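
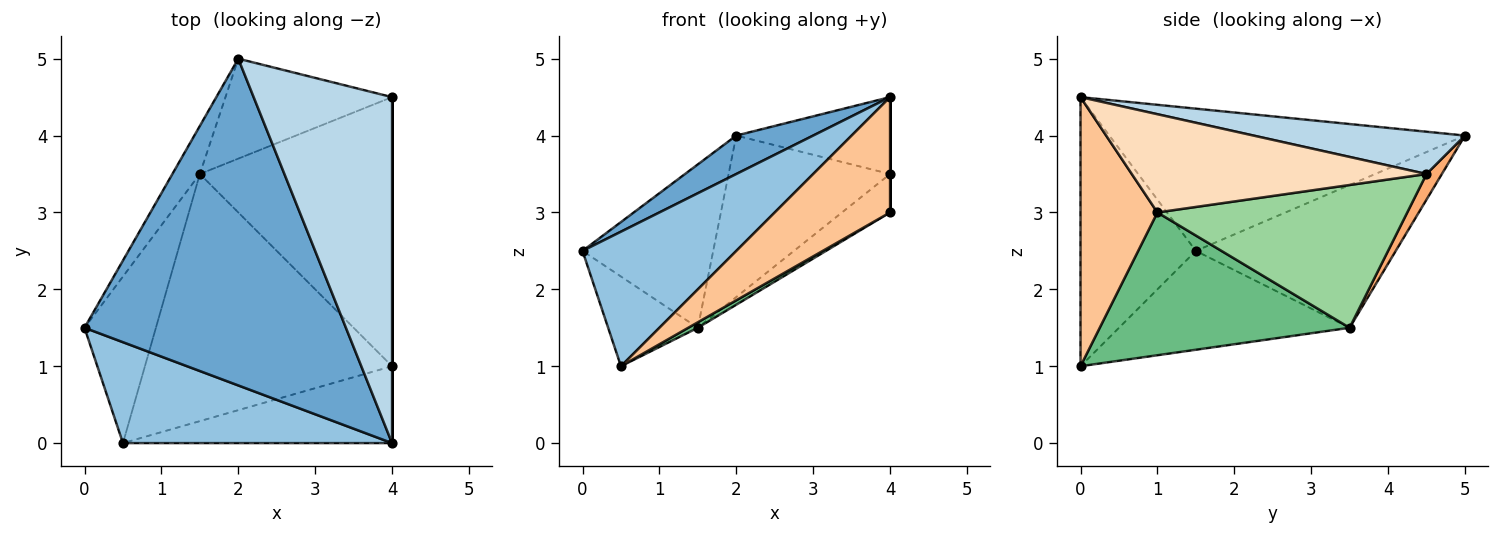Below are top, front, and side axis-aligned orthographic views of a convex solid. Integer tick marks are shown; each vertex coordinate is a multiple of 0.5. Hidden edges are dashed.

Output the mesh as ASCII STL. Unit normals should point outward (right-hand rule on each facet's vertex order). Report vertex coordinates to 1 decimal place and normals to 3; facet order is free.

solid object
 facet normal -0.475 -0.103 0.874
  outer loop
   vertex 2.0 5.0 4.0
   vertex 0.0 1.5 2.5
   vertex 4.0 0.0 4.5
  endloop
 endfacet
 facet normal -0.514 -0.686 0.514
  outer loop
   vertex 0.5 0.0 1.0
   vertex 4.0 0.0 4.5
   vertex 0.0 1.5 2.5
  endloop
 endfacet
 facet normal 0.286 0.208 0.935
  outer loop
   vertex 4.0 4.5 3.5
   vertex 2.0 5.0 4.0
   vertex 4.0 0.0 4.5
  endloop
 endfacet
 facet normal -0.826 0.540 -0.159
  outer loop
   vertex 1.5 3.5 1.5
   vertex 0.0 1.5 2.5
   vertex 2.0 5.0 4.0
  endloop
 endfacet
 facet normal -0.773 0.301 -0.558
  outer loop
   vertex 1.5 3.5 1.5
   vertex 0.5 0.0 1.0
   vertex 0.0 1.5 2.5
  endloop
 endfacet
 facet normal 0.081 0.847 -0.525
  outer loop
   vertex 1.5 3.5 1.5
   vertex 2.0 5.0 4.0
   vertex 4.0 4.5 3.5
  endloop
 endfacet
 facet normal 0.485 -0.728 -0.485
  outer loop
   vertex 4.0 1.0 3.0
   vertex 4.0 0.0 4.5
   vertex 0.5 0.0 1.0
  endloop
 endfacet
 facet normal 1.000 0.000 0.000
  outer loop
   vertex 4.0 1.0 3.0
   vertex 4.0 4.5 3.5
   vertex 4.0 0.0 4.5
  endloop
 endfacet
 facet normal 0.500 -0.019 -0.866
  outer loop
   vertex 4.0 1.0 3.0
   vertex 0.5 0.0 1.0
   vertex 1.5 3.5 1.5
  endloop
 endfacet
 facet normal 0.592 0.114 -0.798
  outer loop
   vertex 4.0 1.0 3.0
   vertex 1.5 3.5 1.5
   vertex 4.0 4.5 3.5
  endloop
 endfacet
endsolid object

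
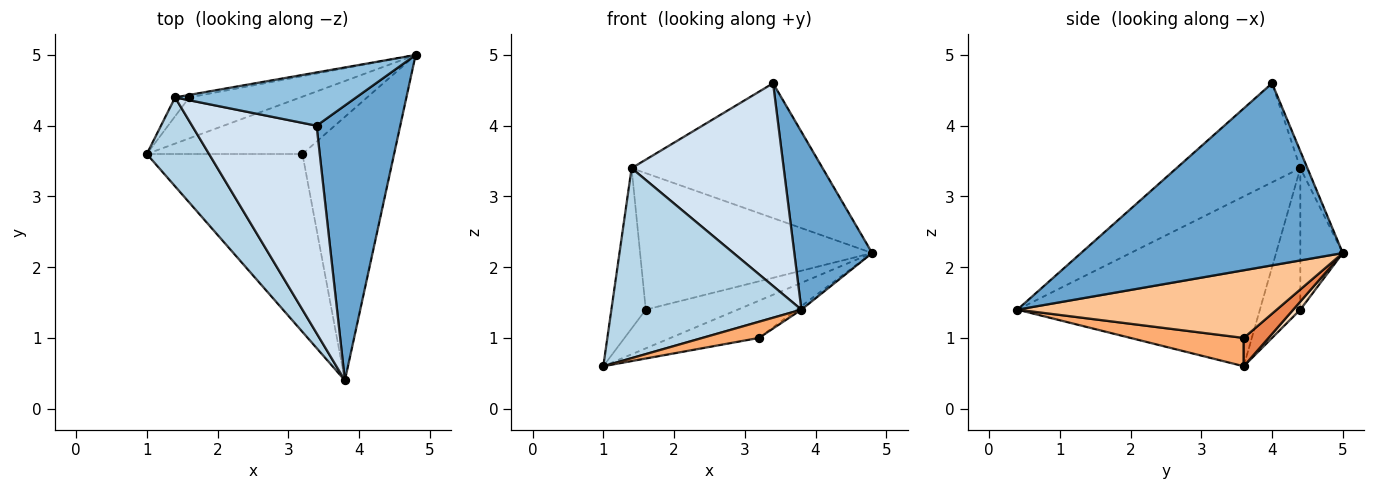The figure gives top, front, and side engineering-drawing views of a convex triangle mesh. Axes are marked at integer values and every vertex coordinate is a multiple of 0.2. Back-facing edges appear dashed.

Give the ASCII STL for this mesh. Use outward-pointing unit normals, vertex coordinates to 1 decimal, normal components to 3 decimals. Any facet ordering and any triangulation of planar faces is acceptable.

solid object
 facet normal 0.877 -0.261 0.403
  outer loop
   vertex 3.4 4.0 4.6
   vertex 3.8 0.4 1.4
   vertex 4.8 5.0 2.2
  endloop
 endfacet
 facet normal -0.034 0.930 0.367
  outer loop
   vertex 1.4 4.4 3.4
   vertex 3.4 4.0 4.6
   vertex 4.8 5.0 2.2
  endloop
 endfacet
 facet normal -0.756 -0.592 0.277
  outer loop
   vertex 1.4 4.4 3.4
   vertex 1.0 3.6 0.6
   vertex 3.8 0.4 1.4
  endloop
 endfacet
 facet normal -0.494 -0.608 0.622
  outer loop
   vertex 1.4 4.4 3.4
   vertex 3.8 0.4 1.4
   vertex 3.4 4.0 4.6
  endloop
 endfacet
 facet normal 0.151 0.538 -0.829
  outer loop
   vertex 3.2 3.6 1.0
   vertex 1.0 3.6 0.6
   vertex 4.8 5.0 2.2
  endloop
 endfacet
 facet normal 0.178 -0.089 -0.980
  outer loop
   vertex 3.2 3.6 1.0
   vertex 3.8 0.4 1.4
   vertex 1.0 3.6 0.6
  endloop
 endfacet
 facet normal 0.594 0.011 -0.804
  outer loop
   vertex 3.2 3.6 1.0
   vertex 4.8 5.0 2.2
   vertex 3.8 0.4 1.4
  endloop
 endfacet
 facet normal 0.053 0.686 -0.726
  outer loop
   vertex 1.6 4.4 1.4
   vertex 4.8 5.0 2.2
   vertex 1.0 3.6 0.6
  endloop
 endfacet
 facet normal -0.760 0.646 -0.076
  outer loop
   vertex 1.6 4.4 1.4
   vertex 1.0 3.6 0.6
   vertex 1.4 4.4 3.4
  endloop
 endfacet
 facet normal -0.180 0.984 -0.018
  outer loop
   vertex 1.6 4.4 1.4
   vertex 1.4 4.4 3.4
   vertex 4.8 5.0 2.2
  endloop
 endfacet
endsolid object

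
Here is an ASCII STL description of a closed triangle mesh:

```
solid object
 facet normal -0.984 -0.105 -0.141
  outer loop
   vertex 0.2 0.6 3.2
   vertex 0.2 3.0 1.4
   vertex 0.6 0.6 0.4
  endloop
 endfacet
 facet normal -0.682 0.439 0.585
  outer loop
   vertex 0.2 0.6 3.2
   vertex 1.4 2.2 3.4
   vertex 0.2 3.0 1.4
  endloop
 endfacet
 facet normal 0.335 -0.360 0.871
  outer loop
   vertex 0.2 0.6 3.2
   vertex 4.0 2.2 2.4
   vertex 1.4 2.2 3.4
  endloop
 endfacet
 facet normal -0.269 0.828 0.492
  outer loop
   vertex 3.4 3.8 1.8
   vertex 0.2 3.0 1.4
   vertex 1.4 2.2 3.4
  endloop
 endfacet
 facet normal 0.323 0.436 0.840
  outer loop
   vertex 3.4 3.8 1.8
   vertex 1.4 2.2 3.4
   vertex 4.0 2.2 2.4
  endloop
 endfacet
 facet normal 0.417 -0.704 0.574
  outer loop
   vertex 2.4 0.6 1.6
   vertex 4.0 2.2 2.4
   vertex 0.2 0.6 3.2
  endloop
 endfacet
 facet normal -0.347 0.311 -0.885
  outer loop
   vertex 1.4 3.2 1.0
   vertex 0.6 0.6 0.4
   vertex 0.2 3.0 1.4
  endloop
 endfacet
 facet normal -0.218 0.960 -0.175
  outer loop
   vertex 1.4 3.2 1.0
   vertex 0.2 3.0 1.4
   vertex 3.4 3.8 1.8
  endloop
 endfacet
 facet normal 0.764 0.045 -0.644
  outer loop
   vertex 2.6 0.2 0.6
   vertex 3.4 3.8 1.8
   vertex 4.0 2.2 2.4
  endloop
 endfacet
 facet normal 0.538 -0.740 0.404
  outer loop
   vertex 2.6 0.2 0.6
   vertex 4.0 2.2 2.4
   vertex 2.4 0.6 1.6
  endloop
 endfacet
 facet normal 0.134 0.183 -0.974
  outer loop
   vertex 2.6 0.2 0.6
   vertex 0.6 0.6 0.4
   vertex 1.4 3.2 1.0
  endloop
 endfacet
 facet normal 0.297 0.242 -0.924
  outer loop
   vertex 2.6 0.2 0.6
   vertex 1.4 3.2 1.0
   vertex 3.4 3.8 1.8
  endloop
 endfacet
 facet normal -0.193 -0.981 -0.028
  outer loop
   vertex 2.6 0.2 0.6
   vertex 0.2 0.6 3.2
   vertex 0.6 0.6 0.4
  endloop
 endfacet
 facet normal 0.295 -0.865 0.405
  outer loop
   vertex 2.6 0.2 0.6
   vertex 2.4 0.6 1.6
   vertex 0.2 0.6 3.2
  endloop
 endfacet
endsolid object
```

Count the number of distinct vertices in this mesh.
9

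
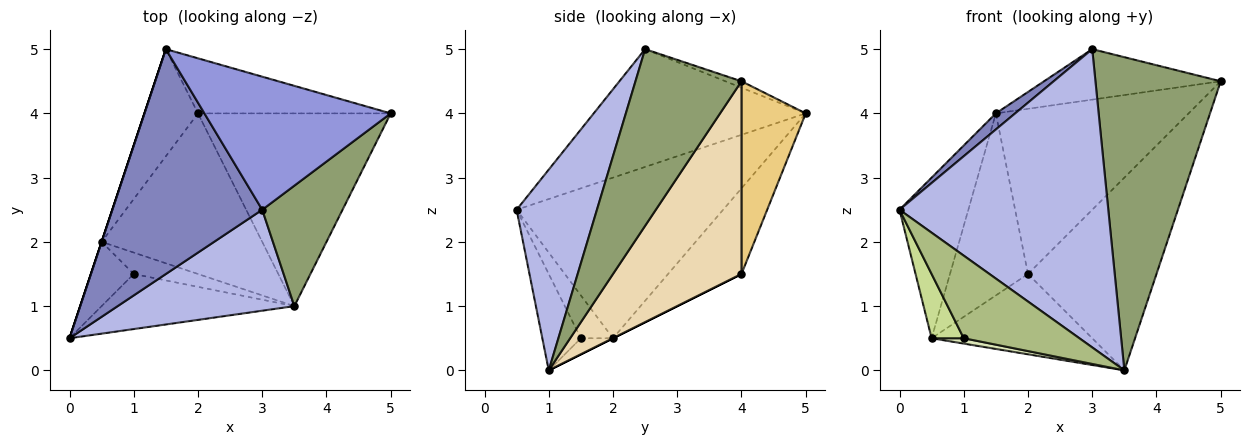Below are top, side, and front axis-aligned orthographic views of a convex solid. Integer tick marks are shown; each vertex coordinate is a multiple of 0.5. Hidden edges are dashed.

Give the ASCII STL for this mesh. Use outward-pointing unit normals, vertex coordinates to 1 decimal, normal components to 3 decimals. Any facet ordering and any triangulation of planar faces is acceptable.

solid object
 facet normal -0.949 0.316 0.000
  outer loop
   vertex 0.5 2.0 0.5
   vertex 0.0 0.5 2.5
   vertex 1.5 5.0 4.0
  endloop
 endfacet
 facet normal -0.617 -0.056 0.785
  outer loop
   vertex 3.0 2.5 5.0
   vertex 1.5 5.0 4.0
   vertex 0.0 0.5 2.5
  endloop
 endfacet
 facet normal -0.032 0.354 0.935
  outer loop
   vertex 3.0 2.5 5.0
   vertex 5.0 4.0 4.5
   vertex 1.5 5.0 4.0
  endloop
 endfacet
 facet normal 0.342 -0.890 0.301
  outer loop
   vertex 3.0 2.5 5.0
   vertex 0.0 0.5 2.5
   vertex 3.5 1.0 0.0
  endloop
 endfacet
 facet normal 0.620 -0.732 0.282
  outer loop
   vertex 3.0 2.5 5.0
   vertex 3.5 1.0 0.0
   vertex 5.0 4.0 4.5
  endloop
 endfacet
 facet normal -0.267 -0.802 -0.535
  outer loop
   vertex 1.0 1.5 0.5
   vertex 3.5 1.0 0.0
   vertex 0.0 0.5 2.5
  endloop
 endfacet
 facet normal -0.577 -0.577 -0.577
  outer loop
   vertex 1.0 1.5 0.5
   vertex 0.0 0.5 2.5
   vertex 0.5 2.0 0.5
  endloop
 endfacet
 facet normal -0.236 -0.236 -0.943
  outer loop
   vertex 1.0 1.5 0.5
   vertex 0.5 2.0 0.5
   vertex 3.5 1.0 0.0
  endloop
 endfacet
 facet normal -0.630 0.669 -0.394
  outer loop
   vertex 2.0 4.0 1.5
   vertex 0.5 2.0 0.5
   vertex 1.5 5.0 4.0
  endloop
 endfacet
 facet normal 0.000 0.447 -0.894
  outer loop
   vertex 2.0 4.0 1.5
   vertex 3.5 1.0 0.0
   vertex 0.5 2.0 0.5
  endloop
 endfacet
 facet normal 0.302 0.905 -0.302
  outer loop
   vertex 2.0 4.0 1.5
   vertex 1.5 5.0 4.0
   vertex 5.0 4.0 4.5
  endloop
 endfacet
 facet normal 0.577 0.577 -0.577
  outer loop
   vertex 2.0 4.0 1.5
   vertex 5.0 4.0 4.5
   vertex 3.5 1.0 0.0
  endloop
 endfacet
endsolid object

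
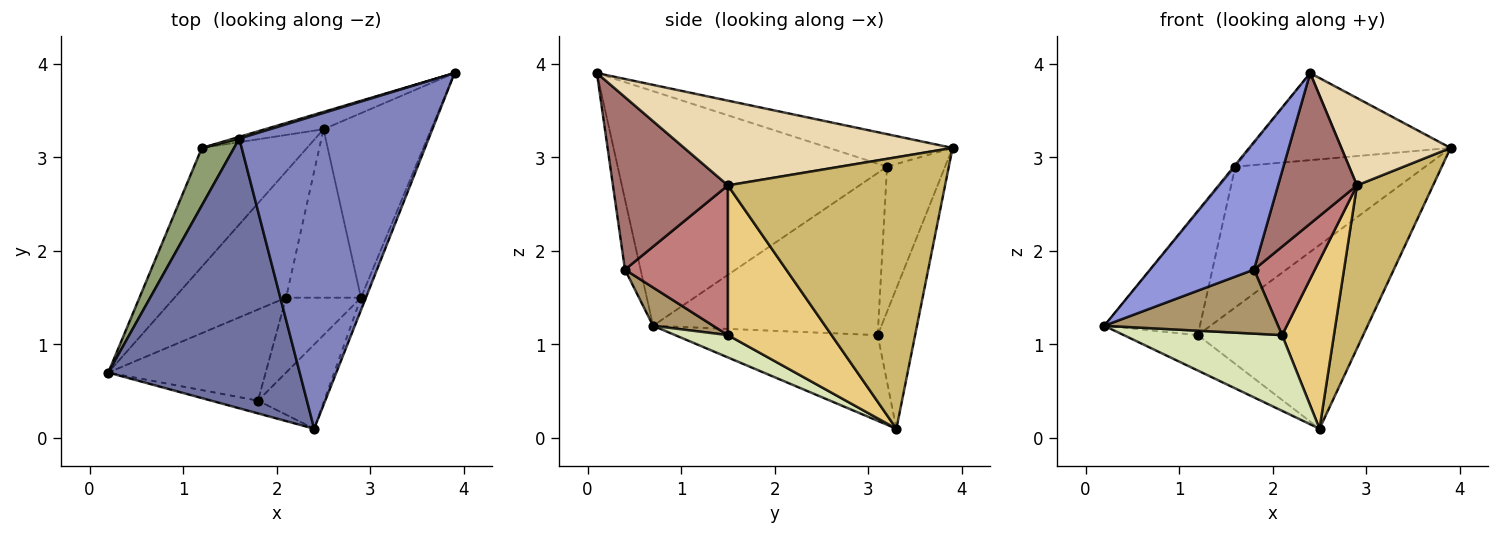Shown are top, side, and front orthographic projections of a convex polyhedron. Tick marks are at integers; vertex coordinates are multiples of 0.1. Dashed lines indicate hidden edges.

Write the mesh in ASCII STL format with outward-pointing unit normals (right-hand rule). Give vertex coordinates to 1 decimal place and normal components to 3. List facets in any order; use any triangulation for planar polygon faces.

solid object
 facet normal -0.775 0.004 0.632
  outer loop
   vertex 1.6 3.2 2.9
   vertex 0.2 0.7 1.2
   vertex 2.4 0.1 3.9
  endloop
 endfacet
 facet normal -0.163 0.265 0.950
  outer loop
   vertex 1.6 3.2 2.9
   vertex 2.4 0.1 3.9
   vertex 3.9 3.9 3.1
  endloop
 endfacet
 facet normal -0.148 -0.984 -0.098
  outer loop
   vertex 1.8 0.4 1.8
   vertex 2.4 0.1 3.9
   vertex 0.2 0.7 1.2
  endloop
 endfacet
 facet normal -0.616 0.225 -0.755
  outer loop
   vertex 1.2 3.1 1.1
   vertex 2.5 3.3 0.1
   vertex 0.2 0.7 1.2
  endloop
 endfacet
 facet normal -0.905 0.385 0.180
  outer loop
   vertex 1.2 3.1 1.1
   vertex 0.2 0.7 1.2
   vertex 1.6 3.2 2.9
  endloop
 endfacet
 facet normal -0.220 0.971 -0.092
  outer loop
   vertex 1.2 3.1 1.1
   vertex 3.9 3.9 3.1
   vertex 2.5 3.3 0.1
  endloop
 endfacet
 facet normal -0.292 0.956 0.012
  outer loop
   vertex 1.2 3.1 1.1
   vertex 1.6 3.2 2.9
   vertex 3.9 3.9 3.1
  endloop
 endfacet
 facet normal 0.169 -0.507 -0.845
  outer loop
   vertex 2.1 1.5 1.1
   vertex 0.2 0.7 1.2
   vertex 2.5 3.3 0.1
  endloop
 endfacet
 facet normal 0.195 -0.564 -0.802
  outer loop
   vertex 2.1 1.5 1.1
   vertex 1.8 0.4 1.8
   vertex 0.2 0.7 1.2
  endloop
 endfacet
 facet normal 0.884 -0.310 -0.350
  outer loop
   vertex 2.9 1.5 2.7
   vertex 2.5 3.3 0.1
   vertex 3.9 3.9 3.1
  endloop
 endfacet
 facet normal 0.816 -0.408 -0.408
  outer loop
   vertex 2.9 1.5 2.7
   vertex 2.1 1.5 1.1
   vertex 2.5 3.3 0.1
  endloop
 endfacet
 facet normal 0.925 -0.376 -0.054
  outer loop
   vertex 2.9 1.5 2.7
   vertex 3.9 3.9 3.1
   vertex 2.4 0.1 3.9
  endloop
 endfacet
 facet normal 0.786 -0.539 -0.302
  outer loop
   vertex 2.9 1.5 2.7
   vertex 2.4 0.1 3.9
   vertex 1.8 0.4 1.8
  endloop
 endfacet
 facet normal 0.791 -0.467 -0.395
  outer loop
   vertex 2.9 1.5 2.7
   vertex 1.8 0.4 1.8
   vertex 2.1 1.5 1.1
  endloop
 endfacet
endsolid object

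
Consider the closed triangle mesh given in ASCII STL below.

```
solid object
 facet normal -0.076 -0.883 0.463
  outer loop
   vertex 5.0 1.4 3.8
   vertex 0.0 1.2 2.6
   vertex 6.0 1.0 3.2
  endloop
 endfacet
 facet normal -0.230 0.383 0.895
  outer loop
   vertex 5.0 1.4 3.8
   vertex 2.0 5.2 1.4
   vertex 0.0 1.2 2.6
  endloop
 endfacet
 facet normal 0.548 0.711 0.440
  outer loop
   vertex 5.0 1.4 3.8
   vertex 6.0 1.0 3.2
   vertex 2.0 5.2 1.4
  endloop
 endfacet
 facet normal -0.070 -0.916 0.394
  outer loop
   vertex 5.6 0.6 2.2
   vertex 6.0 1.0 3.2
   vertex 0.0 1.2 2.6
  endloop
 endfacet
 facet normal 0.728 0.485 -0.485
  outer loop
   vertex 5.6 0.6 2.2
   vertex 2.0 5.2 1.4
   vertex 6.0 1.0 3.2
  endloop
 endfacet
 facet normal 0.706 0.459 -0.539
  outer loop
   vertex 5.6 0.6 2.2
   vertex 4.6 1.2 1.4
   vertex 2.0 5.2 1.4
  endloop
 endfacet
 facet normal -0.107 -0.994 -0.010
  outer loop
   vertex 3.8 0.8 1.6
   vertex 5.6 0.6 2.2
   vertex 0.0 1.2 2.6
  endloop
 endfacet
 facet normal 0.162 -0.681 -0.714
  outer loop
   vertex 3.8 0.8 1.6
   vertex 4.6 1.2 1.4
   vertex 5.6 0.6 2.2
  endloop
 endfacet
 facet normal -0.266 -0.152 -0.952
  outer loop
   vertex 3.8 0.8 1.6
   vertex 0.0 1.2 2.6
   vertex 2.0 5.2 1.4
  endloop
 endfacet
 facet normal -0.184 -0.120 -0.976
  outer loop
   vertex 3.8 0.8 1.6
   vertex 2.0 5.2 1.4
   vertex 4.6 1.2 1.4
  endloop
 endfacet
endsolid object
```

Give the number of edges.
15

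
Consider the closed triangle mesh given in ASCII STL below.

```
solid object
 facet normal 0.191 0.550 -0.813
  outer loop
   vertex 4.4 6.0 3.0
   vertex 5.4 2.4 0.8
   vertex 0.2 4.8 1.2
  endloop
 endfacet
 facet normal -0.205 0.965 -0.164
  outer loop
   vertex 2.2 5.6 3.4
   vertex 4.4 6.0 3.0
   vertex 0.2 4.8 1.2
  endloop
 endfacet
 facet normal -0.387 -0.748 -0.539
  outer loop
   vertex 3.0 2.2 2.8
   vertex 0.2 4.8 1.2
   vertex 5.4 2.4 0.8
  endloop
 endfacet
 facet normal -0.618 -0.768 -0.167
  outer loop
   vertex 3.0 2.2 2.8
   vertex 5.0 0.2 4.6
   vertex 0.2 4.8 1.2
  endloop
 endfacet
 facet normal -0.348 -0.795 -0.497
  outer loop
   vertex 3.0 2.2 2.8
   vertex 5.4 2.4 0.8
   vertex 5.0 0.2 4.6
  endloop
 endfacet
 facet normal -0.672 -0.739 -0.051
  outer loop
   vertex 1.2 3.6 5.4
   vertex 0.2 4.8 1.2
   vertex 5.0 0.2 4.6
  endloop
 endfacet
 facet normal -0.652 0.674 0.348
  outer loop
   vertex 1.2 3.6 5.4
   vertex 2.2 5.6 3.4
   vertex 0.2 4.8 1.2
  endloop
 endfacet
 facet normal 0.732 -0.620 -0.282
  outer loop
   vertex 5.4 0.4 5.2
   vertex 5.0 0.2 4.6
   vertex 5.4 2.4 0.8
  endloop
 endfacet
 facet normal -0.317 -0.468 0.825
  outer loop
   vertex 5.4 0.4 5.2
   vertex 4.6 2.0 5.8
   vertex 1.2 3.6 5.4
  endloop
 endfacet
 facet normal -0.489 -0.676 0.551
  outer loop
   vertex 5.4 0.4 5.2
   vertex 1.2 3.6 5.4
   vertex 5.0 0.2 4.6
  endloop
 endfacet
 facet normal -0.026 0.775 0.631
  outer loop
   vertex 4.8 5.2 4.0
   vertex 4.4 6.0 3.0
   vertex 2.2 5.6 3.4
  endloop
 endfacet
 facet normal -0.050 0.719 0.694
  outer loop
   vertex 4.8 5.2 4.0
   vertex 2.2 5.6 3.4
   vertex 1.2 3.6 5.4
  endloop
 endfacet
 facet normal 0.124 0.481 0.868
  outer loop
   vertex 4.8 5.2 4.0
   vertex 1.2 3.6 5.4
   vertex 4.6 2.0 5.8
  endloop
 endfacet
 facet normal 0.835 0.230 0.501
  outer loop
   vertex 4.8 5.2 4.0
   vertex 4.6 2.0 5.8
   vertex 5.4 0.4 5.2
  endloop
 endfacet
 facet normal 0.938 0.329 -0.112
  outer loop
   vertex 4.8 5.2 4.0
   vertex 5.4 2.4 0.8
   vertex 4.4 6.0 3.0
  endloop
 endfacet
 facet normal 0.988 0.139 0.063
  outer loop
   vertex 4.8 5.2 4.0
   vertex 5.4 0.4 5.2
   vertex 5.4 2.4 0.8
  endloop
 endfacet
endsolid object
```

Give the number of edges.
24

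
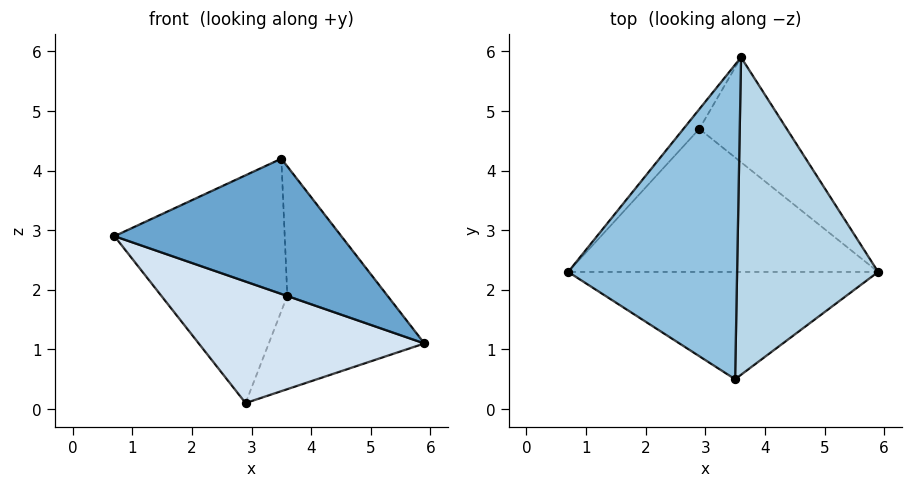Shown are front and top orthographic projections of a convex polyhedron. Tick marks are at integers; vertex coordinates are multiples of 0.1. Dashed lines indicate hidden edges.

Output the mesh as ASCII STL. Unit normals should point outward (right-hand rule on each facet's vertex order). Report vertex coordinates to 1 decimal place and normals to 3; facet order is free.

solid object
 facet normal -0.210 -0.766 -0.608
  outer loop
   vertex 3.5 0.5 4.2
   vertex 0.7 2.3 2.9
   vertex 5.9 2.3 1.1
  endloop
 endfacet
 facet normal -0.170 0.389 0.905
  outer loop
   vertex 3.5 0.5 4.2
   vertex 3.6 5.9 1.9
   vertex 0.7 2.3 2.9
  endloop
 endfacet
 facet normal 0.674 0.279 0.684
  outer loop
   vertex 3.5 0.5 4.2
   vertex 5.9 2.3 1.1
   vertex 3.6 5.9 1.9
  endloop
 endfacet
 facet normal -0.255 -0.626 -0.737
  outer loop
   vertex 2.9 4.7 0.1
   vertex 5.9 2.3 1.1
   vertex 0.7 2.3 2.9
  endloop
 endfacet
 facet normal -0.788 0.608 -0.099
  outer loop
   vertex 2.9 4.7 0.1
   vertex 0.7 2.3 2.9
   vertex 3.6 5.9 1.9
  endloop
 endfacet
 facet normal 0.615 0.524 -0.589
  outer loop
   vertex 2.9 4.7 0.1
   vertex 3.6 5.9 1.9
   vertex 5.9 2.3 1.1
  endloop
 endfacet
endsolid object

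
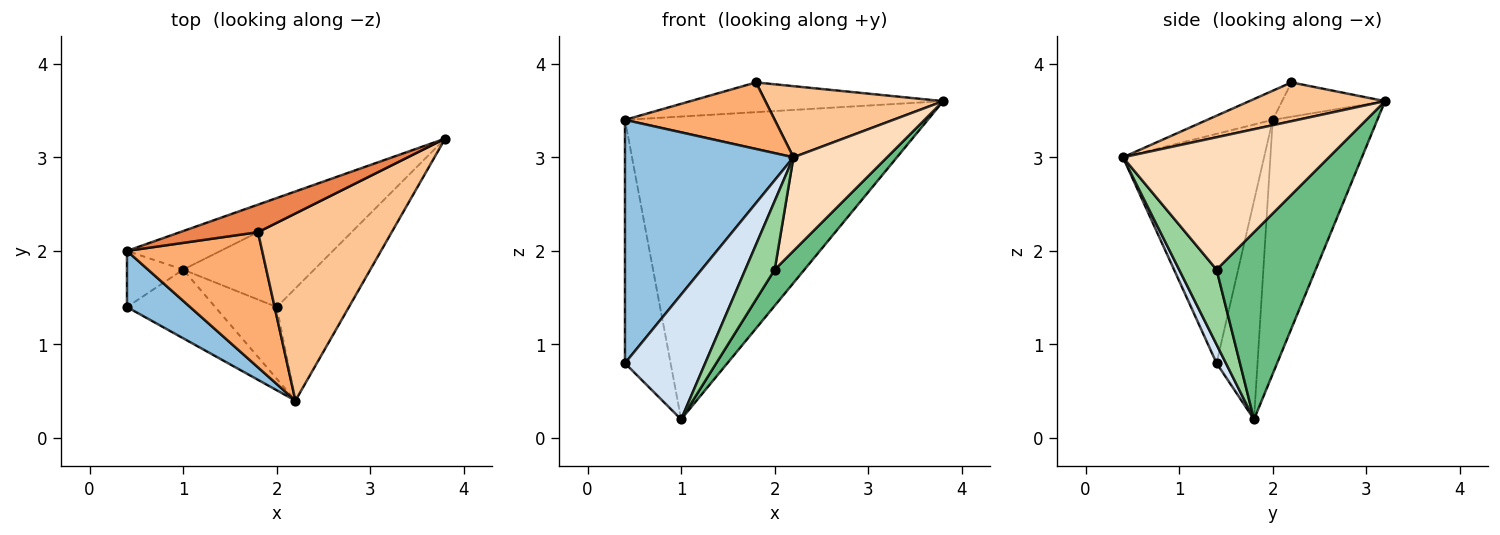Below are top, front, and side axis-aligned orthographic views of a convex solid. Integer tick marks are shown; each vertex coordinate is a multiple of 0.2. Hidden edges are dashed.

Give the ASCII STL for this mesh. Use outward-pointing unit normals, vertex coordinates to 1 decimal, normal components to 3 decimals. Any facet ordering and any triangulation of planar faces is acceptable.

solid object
 facet normal -0.324 0.938 -0.119
  outer loop
   vertex 1.0 1.8 0.2
   vertex 0.4 2.0 3.4
   vertex 3.8 3.2 3.6
  endloop
 endfacet
 facet normal -0.632 -0.755 0.174
  outer loop
   vertex 0.4 1.4 0.8
   vertex 2.2 0.4 3.0
   vertex 0.4 2.0 3.4
  endloop
 endfacet
 facet normal -0.658 0.734 -0.169
  outer loop
   vertex 0.4 1.4 0.8
   vertex 0.4 2.0 3.4
   vertex 1.0 1.8 0.2
  endloop
 endfacet
 facet normal 0.102 -0.872 -0.479
  outer loop
   vertex 0.4 1.4 0.8
   vertex 1.0 1.8 0.2
   vertex 2.2 0.4 3.0
  endloop
 endfacet
 facet normal -0.286 0.703 0.651
  outer loop
   vertex 1.8 2.2 3.8
   vertex 3.8 3.2 3.6
   vertex 0.4 2.0 3.4
  endloop
 endfacet
 facet normal -0.190 -0.434 0.881
  outer loop
   vertex 1.8 2.2 3.8
   vertex 0.4 2.0 3.4
   vertex 2.2 0.4 3.0
  endloop
 endfacet
 facet normal 0.262 -0.343 0.902
  outer loop
   vertex 1.8 2.2 3.8
   vertex 2.2 0.4 3.0
   vertex 3.8 3.2 3.6
  endloop
 endfacet
 facet normal 0.815 -0.371 -0.445
  outer loop
   vertex 2.0 1.4 1.8
   vertex 3.8 3.2 3.6
   vertex 2.2 0.4 3.0
  endloop
 endfacet
 facet normal 0.796 -0.239 -0.557
  outer loop
   vertex 2.0 1.4 1.8
   vertex 1.0 1.8 0.2
   vertex 3.8 3.2 3.6
  endloop
 endfacet
 facet normal 0.661 -0.519 -0.543
  outer loop
   vertex 2.0 1.4 1.8
   vertex 2.2 0.4 3.0
   vertex 1.0 1.8 0.2
  endloop
 endfacet
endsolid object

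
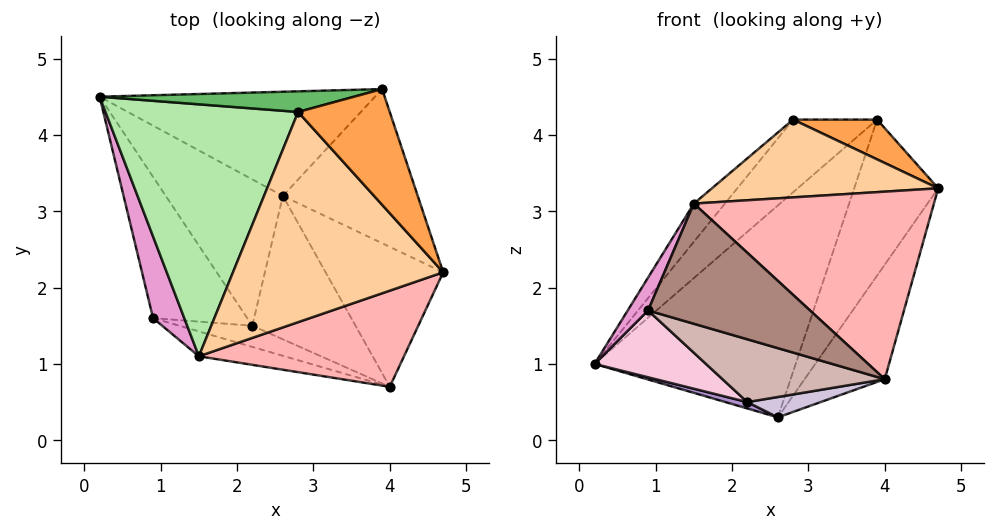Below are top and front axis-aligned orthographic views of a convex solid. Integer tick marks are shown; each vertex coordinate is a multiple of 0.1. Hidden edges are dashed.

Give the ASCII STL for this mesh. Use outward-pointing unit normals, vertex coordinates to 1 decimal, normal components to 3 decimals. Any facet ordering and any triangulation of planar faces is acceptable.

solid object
 facet normal 0.337 0.845 -0.416
  outer loop
   vertex 2.6 3.2 0.3
   vertex 0.2 4.5 1.0
   vertex 3.9 4.6 4.2
  endloop
 endfacet
 facet normal 0.802 0.425 -0.420
  outer loop
   vertex 2.6 3.2 0.3
   vertex 3.9 4.6 4.2
   vertex 4.7 2.2 3.3
  endloop
 endfacet
 facet normal 0.088 -0.324 0.942
  outer loop
   vertex 2.8 4.3 4.2
   vertex 4.7 2.2 3.3
   vertex 3.9 4.6 4.2
  endloop
 endfacet
 facet normal 0.061 -0.346 0.936
  outer loop
   vertex 2.8 4.3 4.2
   vertex 1.5 1.1 3.1
   vertex 4.7 2.2 3.3
  endloop
 endfacet
 facet normal -0.254 0.930 0.264
  outer loop
   vertex 2.8 4.3 4.2
   vertex 3.9 4.6 4.2
   vertex 0.2 4.5 1.0
  endloop
 endfacet
 facet normal -0.770 0.096 0.631
  outer loop
   vertex 2.8 4.3 4.2
   vertex 0.2 4.5 1.0
   vertex 1.5 1.1 3.1
  endloop
 endfacet
 facet normal 0.815 0.367 -0.448
  outer loop
   vertex 4.0 0.7 0.8
   vertex 2.6 3.2 0.3
   vertex 4.7 2.2 3.3
  endloop
 endfacet
 facet normal 0.267 -0.857 0.440
  outer loop
   vertex 4.0 0.7 0.8
   vertex 4.7 2.2 3.3
   vertex 1.5 1.1 3.1
  endloop
 endfacet
 facet normal -0.300 -0.041 -0.953
  outer loop
   vertex 2.2 1.5 0.5
   vertex 0.2 4.5 1.0
   vertex 2.6 3.2 0.3
  endloop
 endfacet
 facet normal 0.102 -0.140 -0.985
  outer loop
   vertex 2.2 1.5 0.5
   vertex 2.6 3.2 0.3
   vertex 4.0 0.7 0.8
  endloop
 endfacet
 facet normal -0.325 -0.926 -0.192
  outer loop
   vertex 0.9 1.6 1.7
   vertex 4.0 0.7 0.8
   vertex 1.5 1.1 3.1
  endloop
 endfacet
 facet normal -0.345 -0.889 -0.300
  outer loop
   vertex 0.9 1.6 1.7
   vertex 2.2 1.5 0.5
   vertex 4.0 0.7 0.8
  endloop
 endfacet
 facet normal -0.927 -0.140 0.347
  outer loop
   vertex 0.9 1.6 1.7
   vertex 1.5 1.1 3.1
   vertex 0.2 4.5 1.0
  endloop
 endfacet
 facet normal -0.655 -0.323 -0.683
  outer loop
   vertex 0.9 1.6 1.7
   vertex 0.2 4.5 1.0
   vertex 2.2 1.5 0.5
  endloop
 endfacet
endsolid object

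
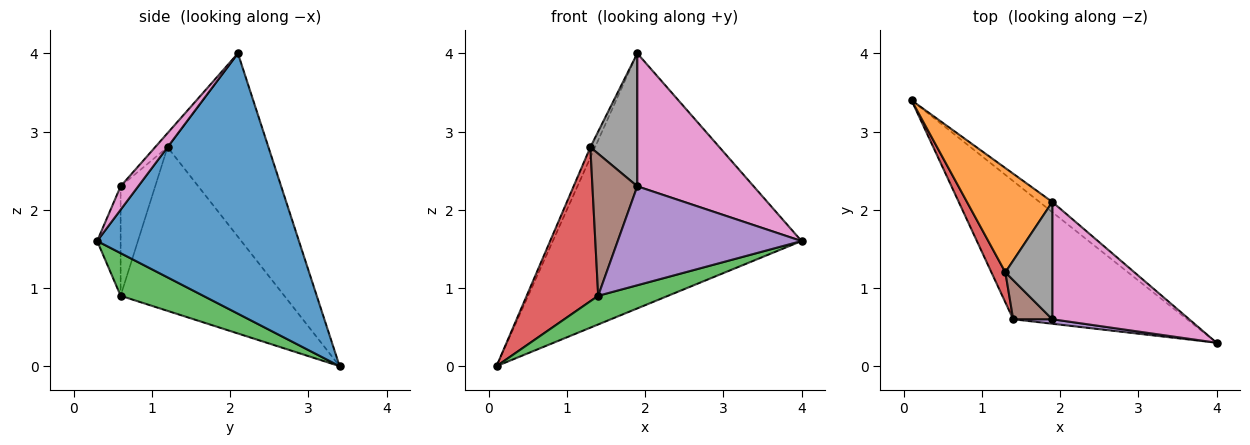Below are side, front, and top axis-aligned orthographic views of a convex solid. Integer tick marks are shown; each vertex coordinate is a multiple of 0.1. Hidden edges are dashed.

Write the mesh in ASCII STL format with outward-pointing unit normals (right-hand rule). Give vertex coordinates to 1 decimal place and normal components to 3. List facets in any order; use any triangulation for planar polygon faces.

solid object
 facet normal 0.630 0.776 -0.031
  outer loop
   vertex 1.9 2.1 4.0
   vertex 4.0 0.3 1.6
   vertex 0.1 3.4 0.0
  endloop
 endfacet
 facet normal -0.906 0.042 0.421
  outer loop
   vertex 1.3 1.2 2.8
   vertex 1.9 2.1 4.0
   vertex 0.1 3.4 0.0
  endloop
 endfacet
 facet normal 0.234 -0.198 -0.952
  outer loop
   vertex 1.4 0.6 0.9
   vertex 0.1 3.4 0.0
   vertex 4.0 0.3 1.6
  endloop
 endfacet
 facet normal -0.914 -0.399 0.078
  outer loop
   vertex 1.4 0.6 0.9
   vertex 1.3 1.2 2.8
   vertex 0.1 3.4 0.0
  endloop
 endfacet
 facet normal -0.127 -0.991 0.045
  outer loop
   vertex 1.9 0.6 2.3
   vertex 1.4 0.6 0.9
   vertex 4.0 0.3 1.6
  endloop
 endfacet
 facet normal -0.596 -0.774 0.213
  outer loop
   vertex 1.9 0.6 2.3
   vertex 1.3 1.2 2.8
   vertex 1.4 0.6 0.9
  endloop
 endfacet
 facet normal 0.113 -0.745 0.657
  outer loop
   vertex 1.9 0.6 2.3
   vertex 4.0 0.3 1.6
   vertex 1.9 2.1 4.0
  endloop
 endfacet
 facet normal -0.195 -0.735 0.649
  outer loop
   vertex 1.9 0.6 2.3
   vertex 1.9 2.1 4.0
   vertex 1.3 1.2 2.8
  endloop
 endfacet
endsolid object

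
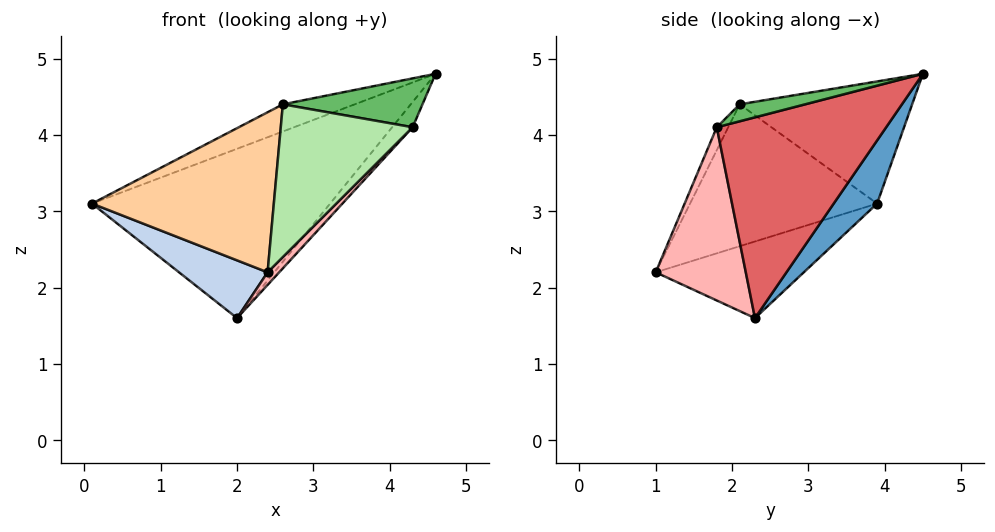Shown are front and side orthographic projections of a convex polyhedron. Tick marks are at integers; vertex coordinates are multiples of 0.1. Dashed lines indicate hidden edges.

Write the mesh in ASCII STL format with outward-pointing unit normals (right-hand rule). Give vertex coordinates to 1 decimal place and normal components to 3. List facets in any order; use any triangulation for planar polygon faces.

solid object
 facet normal 0.139 0.760 -0.635
  outer loop
   vertex 2.0 2.3 1.6
   vertex 0.1 3.9 3.1
   vertex 4.6 4.5 4.8
  endloop
 endfacet
 facet normal -0.755 -0.452 -0.475
  outer loop
   vertex 2.0 2.3 1.6
   vertex 2.4 1.0 2.2
   vertex 0.1 3.9 3.1
  endloop
 endfacet
 facet normal -0.367 0.153 0.918
  outer loop
   vertex 2.6 2.1 4.4
   vertex 4.6 4.5 4.8
   vertex 0.1 3.9 3.1
  endloop
 endfacet
 facet normal -0.663 -0.644 0.382
  outer loop
   vertex 2.6 2.1 4.4
   vertex 0.1 3.9 3.1
   vertex 2.4 1.0 2.2
  endloop
 endfacet
 facet normal 0.123 -0.262 0.957
  outer loop
   vertex 4.3 1.8 4.1
   vertex 4.6 4.5 4.8
   vertex 2.6 2.1 4.4
  endloop
 endfacet
 facet normal -0.077 -0.889 0.451
  outer loop
   vertex 4.3 1.8 4.1
   vertex 2.6 2.1 4.4
   vertex 2.4 1.0 2.2
  endloop
 endfacet
 facet normal 0.742 0.090 -0.665
  outer loop
   vertex 4.3 1.8 4.1
   vertex 2.0 2.3 1.6
   vertex 4.6 4.5 4.8
  endloop
 endfacet
 facet normal 0.723 -0.093 -0.684
  outer loop
   vertex 4.3 1.8 4.1
   vertex 2.4 1.0 2.2
   vertex 2.0 2.3 1.6
  endloop
 endfacet
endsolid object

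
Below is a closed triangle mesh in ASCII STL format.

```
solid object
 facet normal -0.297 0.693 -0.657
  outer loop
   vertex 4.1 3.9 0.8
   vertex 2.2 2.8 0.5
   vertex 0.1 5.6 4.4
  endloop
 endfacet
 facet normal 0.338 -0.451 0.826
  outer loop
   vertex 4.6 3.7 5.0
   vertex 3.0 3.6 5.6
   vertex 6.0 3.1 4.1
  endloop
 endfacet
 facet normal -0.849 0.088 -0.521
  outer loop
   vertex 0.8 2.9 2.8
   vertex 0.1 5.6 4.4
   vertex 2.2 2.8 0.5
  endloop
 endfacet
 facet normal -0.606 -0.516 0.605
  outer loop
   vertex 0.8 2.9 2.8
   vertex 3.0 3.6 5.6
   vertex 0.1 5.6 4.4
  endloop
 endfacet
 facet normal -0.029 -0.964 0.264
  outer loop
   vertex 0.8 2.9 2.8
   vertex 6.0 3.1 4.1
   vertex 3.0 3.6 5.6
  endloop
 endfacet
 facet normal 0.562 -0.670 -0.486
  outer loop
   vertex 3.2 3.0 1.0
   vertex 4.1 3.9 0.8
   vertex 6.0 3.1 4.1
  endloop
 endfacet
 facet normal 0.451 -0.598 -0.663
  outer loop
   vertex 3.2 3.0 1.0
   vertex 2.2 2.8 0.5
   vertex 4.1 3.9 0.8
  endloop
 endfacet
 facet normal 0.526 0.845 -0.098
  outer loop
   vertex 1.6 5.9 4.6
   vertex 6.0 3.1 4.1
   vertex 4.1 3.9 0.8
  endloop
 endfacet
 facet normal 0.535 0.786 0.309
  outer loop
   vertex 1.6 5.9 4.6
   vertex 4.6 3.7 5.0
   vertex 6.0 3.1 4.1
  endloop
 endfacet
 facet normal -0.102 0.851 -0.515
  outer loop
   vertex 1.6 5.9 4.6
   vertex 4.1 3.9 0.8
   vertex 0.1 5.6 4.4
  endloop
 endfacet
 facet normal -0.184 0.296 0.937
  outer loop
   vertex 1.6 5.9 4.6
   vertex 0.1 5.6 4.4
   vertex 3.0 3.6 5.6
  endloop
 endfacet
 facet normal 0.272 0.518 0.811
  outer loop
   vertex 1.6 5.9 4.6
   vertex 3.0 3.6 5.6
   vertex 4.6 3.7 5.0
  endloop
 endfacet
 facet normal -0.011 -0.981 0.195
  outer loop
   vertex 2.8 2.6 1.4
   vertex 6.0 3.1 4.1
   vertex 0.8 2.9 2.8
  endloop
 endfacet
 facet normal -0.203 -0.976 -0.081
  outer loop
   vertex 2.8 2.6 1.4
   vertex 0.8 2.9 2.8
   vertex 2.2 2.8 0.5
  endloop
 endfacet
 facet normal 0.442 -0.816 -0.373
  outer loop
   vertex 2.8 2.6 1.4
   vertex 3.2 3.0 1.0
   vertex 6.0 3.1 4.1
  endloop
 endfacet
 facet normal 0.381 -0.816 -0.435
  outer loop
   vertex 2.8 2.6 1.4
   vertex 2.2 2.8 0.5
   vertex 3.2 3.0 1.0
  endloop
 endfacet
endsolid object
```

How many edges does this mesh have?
24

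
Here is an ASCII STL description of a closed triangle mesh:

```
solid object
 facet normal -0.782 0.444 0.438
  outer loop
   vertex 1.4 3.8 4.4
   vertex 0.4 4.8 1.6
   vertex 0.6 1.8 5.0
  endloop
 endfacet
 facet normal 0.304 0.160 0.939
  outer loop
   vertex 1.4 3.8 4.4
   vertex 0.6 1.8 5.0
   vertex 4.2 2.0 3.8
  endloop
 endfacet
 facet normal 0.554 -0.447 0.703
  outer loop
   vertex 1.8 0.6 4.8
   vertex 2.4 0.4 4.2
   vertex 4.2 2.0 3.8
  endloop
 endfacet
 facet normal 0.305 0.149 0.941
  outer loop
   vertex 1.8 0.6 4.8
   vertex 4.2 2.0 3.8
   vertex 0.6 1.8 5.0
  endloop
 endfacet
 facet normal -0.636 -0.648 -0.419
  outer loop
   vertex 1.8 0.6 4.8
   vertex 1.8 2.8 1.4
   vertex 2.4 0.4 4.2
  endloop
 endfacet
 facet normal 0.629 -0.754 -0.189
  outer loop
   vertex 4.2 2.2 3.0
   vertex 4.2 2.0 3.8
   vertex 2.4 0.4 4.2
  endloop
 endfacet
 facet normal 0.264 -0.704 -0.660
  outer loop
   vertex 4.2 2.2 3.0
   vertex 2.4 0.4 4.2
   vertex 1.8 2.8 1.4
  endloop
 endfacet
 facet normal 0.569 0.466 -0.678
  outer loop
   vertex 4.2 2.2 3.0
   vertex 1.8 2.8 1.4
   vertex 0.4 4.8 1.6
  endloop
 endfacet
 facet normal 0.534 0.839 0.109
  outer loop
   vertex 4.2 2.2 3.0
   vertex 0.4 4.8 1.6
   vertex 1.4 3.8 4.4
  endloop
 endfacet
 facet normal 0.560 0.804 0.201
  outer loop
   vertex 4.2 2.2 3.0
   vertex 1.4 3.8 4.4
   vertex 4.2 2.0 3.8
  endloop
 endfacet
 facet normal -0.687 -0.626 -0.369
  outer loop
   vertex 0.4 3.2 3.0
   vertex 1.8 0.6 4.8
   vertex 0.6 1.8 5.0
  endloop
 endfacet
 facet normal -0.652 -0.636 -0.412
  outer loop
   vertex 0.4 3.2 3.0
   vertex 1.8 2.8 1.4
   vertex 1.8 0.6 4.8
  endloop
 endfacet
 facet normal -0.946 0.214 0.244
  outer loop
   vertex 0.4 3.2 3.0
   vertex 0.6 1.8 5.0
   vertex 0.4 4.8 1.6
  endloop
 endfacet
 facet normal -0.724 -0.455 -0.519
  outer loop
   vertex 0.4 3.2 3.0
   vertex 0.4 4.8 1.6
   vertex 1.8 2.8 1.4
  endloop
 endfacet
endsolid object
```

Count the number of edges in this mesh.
21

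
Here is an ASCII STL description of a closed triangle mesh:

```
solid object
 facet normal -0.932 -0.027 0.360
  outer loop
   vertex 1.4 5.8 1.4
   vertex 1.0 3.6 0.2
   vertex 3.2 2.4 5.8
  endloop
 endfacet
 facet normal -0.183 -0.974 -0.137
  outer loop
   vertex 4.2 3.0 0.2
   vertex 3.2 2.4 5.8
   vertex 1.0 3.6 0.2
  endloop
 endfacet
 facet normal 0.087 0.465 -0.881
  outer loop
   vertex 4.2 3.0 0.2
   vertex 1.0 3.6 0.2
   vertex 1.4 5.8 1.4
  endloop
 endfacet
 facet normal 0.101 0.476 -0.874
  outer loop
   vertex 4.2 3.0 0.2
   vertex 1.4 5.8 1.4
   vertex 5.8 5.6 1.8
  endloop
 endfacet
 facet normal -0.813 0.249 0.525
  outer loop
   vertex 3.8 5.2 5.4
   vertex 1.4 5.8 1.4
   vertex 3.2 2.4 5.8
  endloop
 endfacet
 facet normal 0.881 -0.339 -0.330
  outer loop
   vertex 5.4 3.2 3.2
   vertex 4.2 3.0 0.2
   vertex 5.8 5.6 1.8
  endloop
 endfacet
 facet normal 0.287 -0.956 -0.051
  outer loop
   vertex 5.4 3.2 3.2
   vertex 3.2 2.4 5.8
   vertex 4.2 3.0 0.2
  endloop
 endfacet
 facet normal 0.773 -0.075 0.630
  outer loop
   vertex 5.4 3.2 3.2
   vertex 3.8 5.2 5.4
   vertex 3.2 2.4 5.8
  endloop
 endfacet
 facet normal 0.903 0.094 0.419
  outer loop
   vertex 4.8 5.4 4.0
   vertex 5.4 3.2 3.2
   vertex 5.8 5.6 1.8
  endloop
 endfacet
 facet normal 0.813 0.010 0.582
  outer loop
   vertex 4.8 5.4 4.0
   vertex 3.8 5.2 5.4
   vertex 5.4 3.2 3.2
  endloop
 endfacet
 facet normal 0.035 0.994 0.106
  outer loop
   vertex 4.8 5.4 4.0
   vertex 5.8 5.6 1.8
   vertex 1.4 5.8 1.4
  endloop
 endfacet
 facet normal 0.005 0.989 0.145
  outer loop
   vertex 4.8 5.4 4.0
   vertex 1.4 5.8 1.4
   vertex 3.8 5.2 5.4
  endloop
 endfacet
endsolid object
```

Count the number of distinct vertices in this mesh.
8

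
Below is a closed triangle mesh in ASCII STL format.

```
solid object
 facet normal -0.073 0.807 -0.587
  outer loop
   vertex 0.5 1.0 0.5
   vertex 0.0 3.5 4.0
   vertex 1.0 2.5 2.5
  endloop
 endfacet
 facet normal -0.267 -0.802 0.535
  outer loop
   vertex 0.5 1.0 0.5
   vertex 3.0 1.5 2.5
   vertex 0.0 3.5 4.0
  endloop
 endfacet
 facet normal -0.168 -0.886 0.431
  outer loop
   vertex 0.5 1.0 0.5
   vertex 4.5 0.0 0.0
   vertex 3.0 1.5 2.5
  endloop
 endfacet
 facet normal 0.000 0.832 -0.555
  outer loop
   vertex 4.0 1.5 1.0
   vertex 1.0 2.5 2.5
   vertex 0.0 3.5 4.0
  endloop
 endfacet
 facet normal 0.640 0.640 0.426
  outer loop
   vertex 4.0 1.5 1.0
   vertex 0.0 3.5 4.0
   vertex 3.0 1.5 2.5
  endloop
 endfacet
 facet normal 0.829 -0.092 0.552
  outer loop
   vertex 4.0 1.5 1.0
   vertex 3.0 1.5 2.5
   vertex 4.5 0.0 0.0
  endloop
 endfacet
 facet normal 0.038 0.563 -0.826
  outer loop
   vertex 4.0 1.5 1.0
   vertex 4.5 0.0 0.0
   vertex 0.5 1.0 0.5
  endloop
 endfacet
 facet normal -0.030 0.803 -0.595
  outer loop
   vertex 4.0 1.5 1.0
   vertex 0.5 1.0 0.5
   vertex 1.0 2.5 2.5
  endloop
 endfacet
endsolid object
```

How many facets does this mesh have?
8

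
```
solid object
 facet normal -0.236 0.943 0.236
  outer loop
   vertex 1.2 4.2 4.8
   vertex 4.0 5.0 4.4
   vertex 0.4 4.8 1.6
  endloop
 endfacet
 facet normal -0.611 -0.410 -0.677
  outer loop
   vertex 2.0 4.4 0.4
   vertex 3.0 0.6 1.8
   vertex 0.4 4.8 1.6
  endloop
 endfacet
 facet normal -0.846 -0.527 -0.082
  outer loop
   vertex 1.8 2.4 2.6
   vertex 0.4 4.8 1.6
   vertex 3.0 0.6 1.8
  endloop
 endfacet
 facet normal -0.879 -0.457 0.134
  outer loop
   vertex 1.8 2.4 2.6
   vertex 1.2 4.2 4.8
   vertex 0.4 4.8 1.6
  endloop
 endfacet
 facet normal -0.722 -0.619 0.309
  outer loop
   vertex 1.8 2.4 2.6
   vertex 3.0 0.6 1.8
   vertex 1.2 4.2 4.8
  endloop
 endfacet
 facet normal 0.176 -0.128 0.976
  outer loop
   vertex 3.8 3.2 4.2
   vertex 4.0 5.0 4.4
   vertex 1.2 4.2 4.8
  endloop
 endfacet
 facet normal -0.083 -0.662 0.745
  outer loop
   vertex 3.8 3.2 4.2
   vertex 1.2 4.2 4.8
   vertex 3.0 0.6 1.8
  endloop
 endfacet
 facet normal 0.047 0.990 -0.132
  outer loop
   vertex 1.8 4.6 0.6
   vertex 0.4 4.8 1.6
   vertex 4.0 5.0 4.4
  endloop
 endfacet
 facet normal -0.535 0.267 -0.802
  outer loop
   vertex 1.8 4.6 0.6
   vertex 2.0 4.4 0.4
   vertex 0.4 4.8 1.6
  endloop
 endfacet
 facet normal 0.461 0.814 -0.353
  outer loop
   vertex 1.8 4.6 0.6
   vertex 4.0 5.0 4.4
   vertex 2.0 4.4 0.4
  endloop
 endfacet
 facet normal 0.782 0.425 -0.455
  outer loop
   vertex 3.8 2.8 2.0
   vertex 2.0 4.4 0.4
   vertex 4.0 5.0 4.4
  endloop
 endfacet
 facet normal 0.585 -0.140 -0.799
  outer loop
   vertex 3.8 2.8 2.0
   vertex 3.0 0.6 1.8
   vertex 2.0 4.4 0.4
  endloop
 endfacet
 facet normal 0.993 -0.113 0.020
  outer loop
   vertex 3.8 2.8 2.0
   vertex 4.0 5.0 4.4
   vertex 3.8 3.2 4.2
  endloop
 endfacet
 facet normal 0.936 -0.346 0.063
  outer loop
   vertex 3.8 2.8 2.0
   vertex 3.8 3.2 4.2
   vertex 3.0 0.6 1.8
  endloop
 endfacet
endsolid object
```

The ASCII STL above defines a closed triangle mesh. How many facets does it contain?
14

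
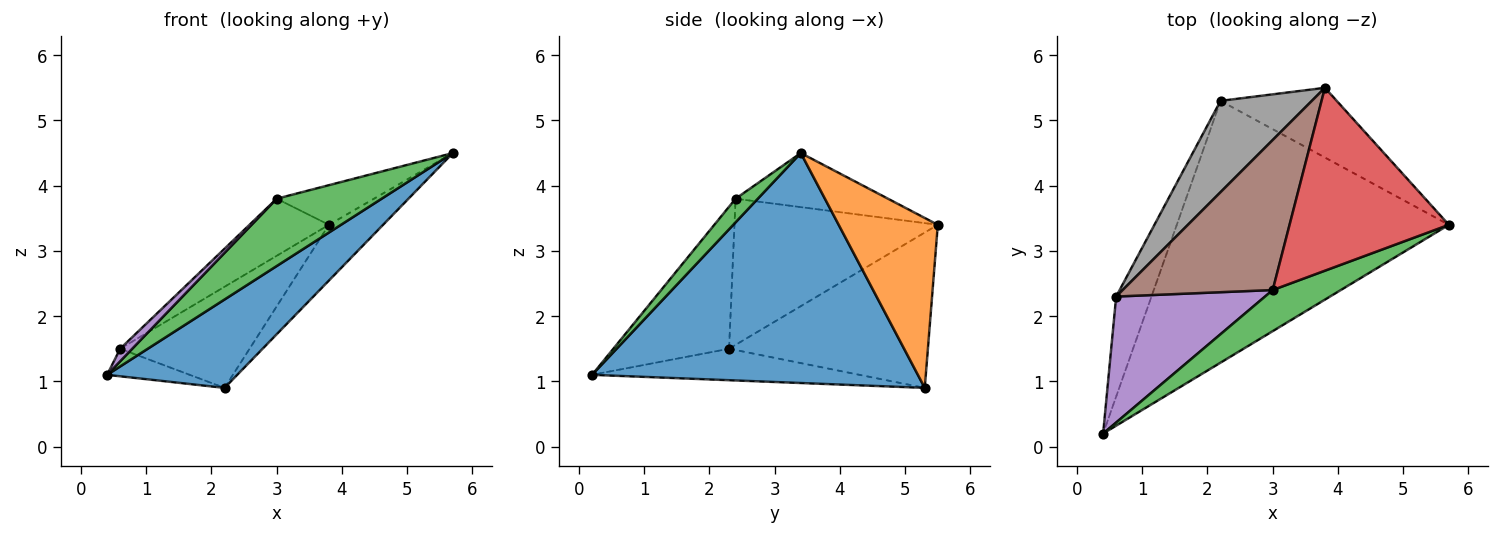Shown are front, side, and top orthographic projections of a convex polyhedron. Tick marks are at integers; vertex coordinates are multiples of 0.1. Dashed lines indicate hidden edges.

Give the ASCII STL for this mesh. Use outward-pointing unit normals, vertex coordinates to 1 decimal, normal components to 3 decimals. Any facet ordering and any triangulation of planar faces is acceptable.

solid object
 facet normal 0.625 -0.250 -0.740
  outer loop
   vertex 2.2 5.3 0.9
   vertex 5.7 3.4 4.5
   vertex 0.4 0.2 1.1
  endloop
 endfacet
 facet normal 0.752 0.411 -0.514
  outer loop
   vertex 3.8 5.5 3.4
   vertex 5.7 3.4 4.5
   vertex 2.2 5.3 0.9
  endloop
 endfacet
 facet normal 0.178 -0.840 0.513
  outer loop
   vertex 3.0 2.4 3.8
   vertex 0.4 0.2 1.1
   vertex 5.7 3.4 4.5
  endloop
 endfacet
 facet normal -0.315 0.201 0.928
  outer loop
   vertex 3.0 2.4 3.8
   vertex 5.7 3.4 4.5
   vertex 3.8 5.5 3.4
  endloop
 endfacet
 facet normal -0.689 -0.072 0.722
  outer loop
   vertex 0.6 2.3 1.5
   vertex 0.4 0.2 1.1
   vertex 3.0 2.4 3.8
  endloop
 endfacet
 facet normal -0.673 0.263 0.691
  outer loop
   vertex 0.6 2.3 1.5
   vertex 3.0 2.4 3.8
   vertex 3.8 5.5 3.4
  endloop
 endfacet
 facet normal -0.652 0.201 -0.731
  outer loop
   vertex 0.6 2.3 1.5
   vertex 2.2 5.3 0.9
   vertex 0.4 0.2 1.1
  endloop
 endfacet
 facet normal -0.752 0.489 0.442
  outer loop
   vertex 0.6 2.3 1.5
   vertex 3.8 5.5 3.4
   vertex 2.2 5.3 0.9
  endloop
 endfacet
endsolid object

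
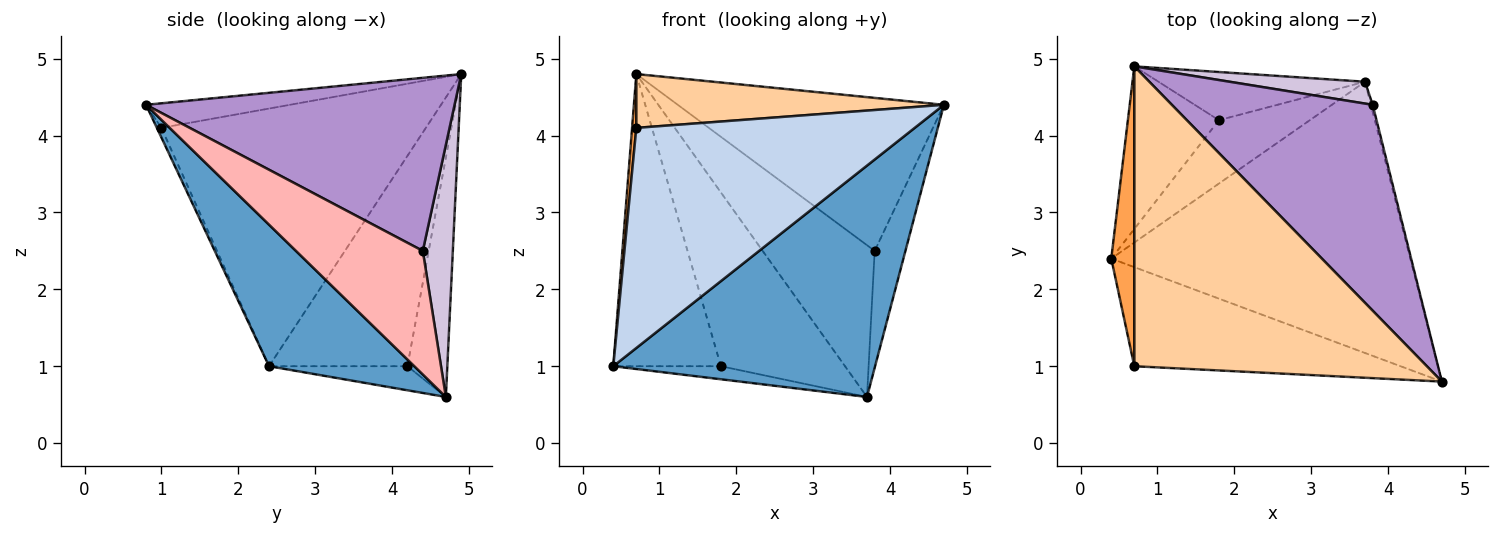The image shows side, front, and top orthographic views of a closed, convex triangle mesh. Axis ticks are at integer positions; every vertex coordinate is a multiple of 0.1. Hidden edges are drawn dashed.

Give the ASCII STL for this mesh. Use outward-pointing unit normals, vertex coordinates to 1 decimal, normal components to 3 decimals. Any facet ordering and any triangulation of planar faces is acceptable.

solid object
 facet normal 0.339 -0.611 -0.716
  outer loop
   vertex 3.7 4.7 0.6
   vertex 4.7 0.8 4.4
   vertex 0.4 2.4 1.0
  endloop
 endfacet
 facet normal -0.015 -0.912 -0.410
  outer loop
   vertex 0.7 1.0 4.1
   vertex 0.4 2.4 1.0
   vertex 4.7 0.8 4.4
  endloop
 endfacet
 facet normal -0.996 -0.016 0.089
  outer loop
   vertex 0.7 1.0 4.1
   vertex 0.7 4.9 4.8
   vertex 0.4 2.4 1.0
  endloop
 endfacet
 facet normal -0.082 -0.176 0.981
  outer loop
   vertex 0.7 1.0 4.1
   vertex 4.7 0.8 4.4
   vertex 0.7 4.9 4.8
  endloop
 endfacet
 facet normal -0.251 0.195 -0.948
  outer loop
   vertex 1.8 4.2 1.0
   vertex 3.7 4.7 0.6
   vertex 0.4 2.4 1.0
  endloop
 endfacet
 facet normal -0.747 0.581 -0.323
  outer loop
   vertex 1.8 4.2 1.0
   vertex 0.4 2.4 1.0
   vertex 0.7 4.9 4.8
  endloop
 endfacet
 facet normal -0.296 0.920 -0.255
  outer loop
   vertex 1.8 4.2 1.0
   vertex 0.7 4.9 4.8
   vertex 3.7 4.7 0.6
  endloop
 endfacet
 facet normal 0.972 0.236 -0.014
  outer loop
   vertex 3.8 4.4 2.5
   vertex 4.7 0.8 4.4
   vertex 3.7 4.7 0.6
  endloop
 endfacet
 facet normal 0.569 0.491 0.660
  outer loop
   vertex 3.8 4.4 2.5
   vertex 0.7 4.9 4.8
   vertex 4.7 0.8 4.4
  endloop
 endfacet
 facet normal 0.256 0.957 0.138
  outer loop
   vertex 3.8 4.4 2.5
   vertex 3.7 4.7 0.6
   vertex 0.7 4.9 4.8
  endloop
 endfacet
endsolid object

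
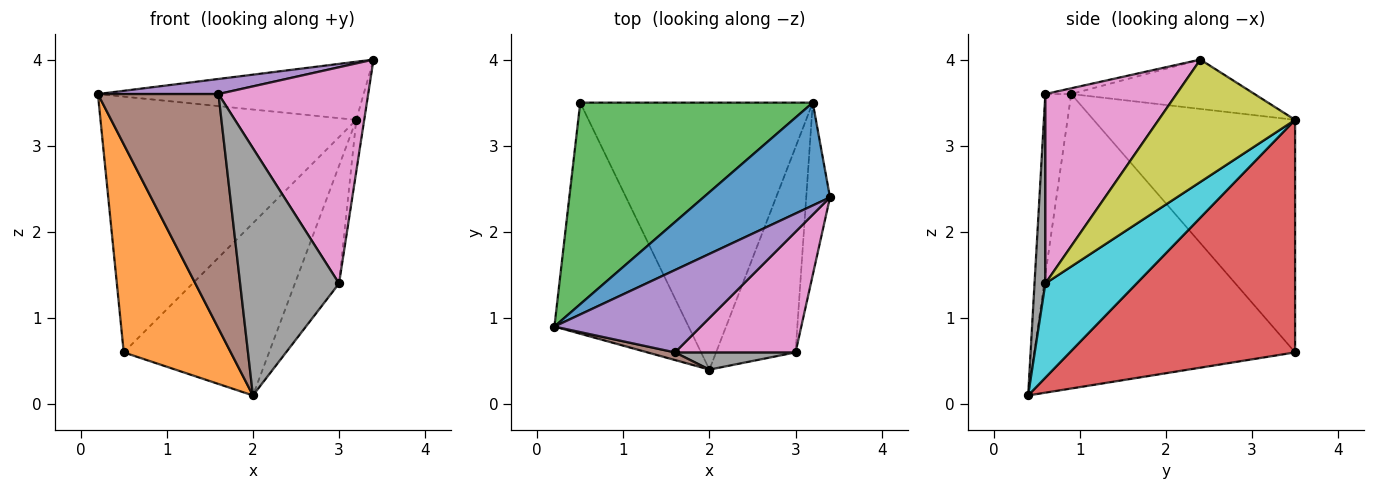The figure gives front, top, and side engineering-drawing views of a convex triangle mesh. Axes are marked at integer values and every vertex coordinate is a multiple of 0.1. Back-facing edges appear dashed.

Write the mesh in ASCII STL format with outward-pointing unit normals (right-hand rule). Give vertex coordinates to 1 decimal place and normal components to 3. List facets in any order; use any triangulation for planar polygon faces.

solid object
 facet normal -0.322 0.466 0.824
  outer loop
   vertex 3.2 3.5 3.3
   vertex 0.2 0.9 3.6
   vertex 3.4 2.4 4.0
  endloop
 endfacet
 facet normal -0.852 -0.350 -0.388
  outer loop
   vertex 0.5 3.5 0.6
   vertex 2.0 0.4 0.1
   vertex 0.2 0.9 3.6
  endloop
 endfacet
 facet normal -0.526 0.668 0.526
  outer loop
   vertex 0.5 3.5 0.6
   vertex 0.2 0.9 3.6
   vertex 3.2 3.5 3.3
  endloop
 endfacet
 facet normal 0.643 0.415 -0.643
  outer loop
   vertex 0.5 3.5 0.6
   vertex 3.2 3.5 3.3
   vertex 2.0 0.4 0.1
  endloop
 endfacet
 facet normal -0.039 -0.180 0.983
  outer loop
   vertex 1.6 0.6 3.6
   vertex 3.4 2.4 4.0
   vertex 0.2 0.9 3.6
  endloop
 endfacet
 facet normal -0.209 -0.977 0.032
  outer loop
   vertex 1.6 0.6 3.6
   vertex 0.2 0.9 3.6
   vertex 2.0 0.4 0.1
  endloop
 endfacet
 facet normal 0.608 -0.694 0.387
  outer loop
   vertex 3.0 0.6 1.4
   vertex 3.4 2.4 4.0
   vertex 1.6 0.6 3.6
  endloop
 endfacet
 facet normal 0.109 -0.992 0.069
  outer loop
   vertex 3.0 0.6 1.4
   vertex 1.6 0.6 3.6
   vertex 2.0 0.4 0.1
  endloop
 endfacet
 facet normal 0.980 0.057 -0.190
  outer loop
   vertex 3.0 0.6 1.4
   vertex 3.2 3.5 3.3
   vertex 3.4 2.4 4.0
  endloop
 endfacet
 facet normal 0.717 0.347 -0.605
  outer loop
   vertex 3.0 0.6 1.4
   vertex 2.0 0.4 0.1
   vertex 3.2 3.5 3.3
  endloop
 endfacet
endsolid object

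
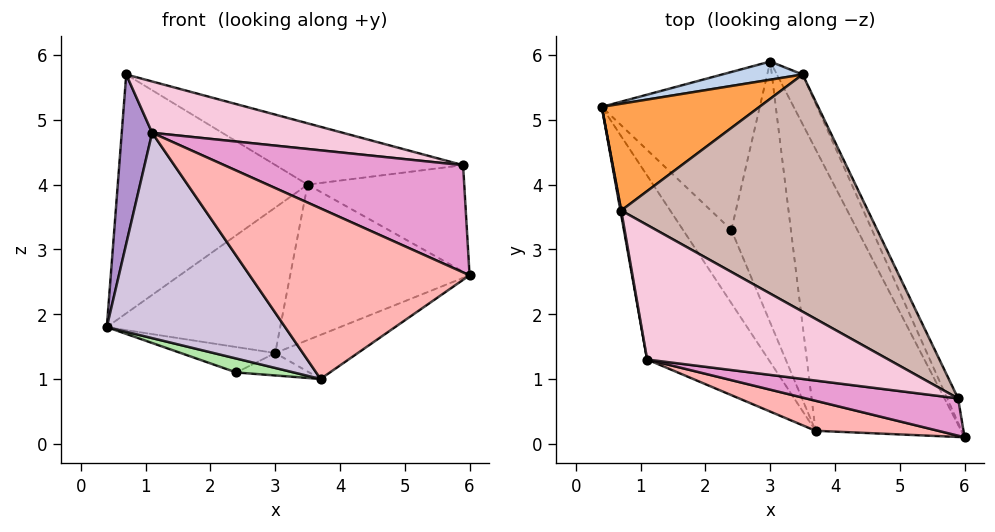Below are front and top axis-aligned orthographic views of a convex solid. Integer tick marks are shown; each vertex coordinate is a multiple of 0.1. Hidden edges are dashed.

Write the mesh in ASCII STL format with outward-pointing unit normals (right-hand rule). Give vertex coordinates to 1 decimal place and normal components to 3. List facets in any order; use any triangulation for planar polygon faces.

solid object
 facet normal 0.570 0.127 -0.812
  outer loop
   vertex 3.7 0.2 1.0
   vertex 3.0 5.9 1.4
   vertex 6.0 0.1 2.6
  endloop
 endfacet
 facet normal -0.241 0.963 0.120
  outer loop
   vertex 3.5 5.7 4.0
   vertex 3.0 5.9 1.4
   vertex 0.4 5.2 1.8
  endloop
 endfacet
 facet normal -0.400 0.837 0.374
  outer loop
   vertex 3.5 5.7 4.0
   vertex 0.4 5.2 1.8
   vertex 0.7 3.6 5.7
  endloop
 endfacet
 facet normal 0.891 0.432 -0.138
  outer loop
   vertex 3.5 5.7 4.0
   vertex 6.0 0.1 2.6
   vertex 3.0 5.9 1.4
  endloop
 endfacet
 facet normal -0.191 0.156 -0.969
  outer loop
   vertex 2.4 3.3 1.1
   vertex 0.4 5.2 1.8
   vertex 3.0 5.9 1.4
  endloop
 endfacet
 facet normal -0.462 -0.166 -0.871
  outer loop
   vertex 2.4 3.3 1.1
   vertex 3.7 0.2 1.0
   vertex 0.4 5.2 1.8
  endloop
 endfacet
 facet normal 0.126 0.085 -0.988
  outer loop
   vertex 2.4 3.3 1.1
   vertex 3.0 5.9 1.4
   vertex 3.7 0.2 1.0
  endloop
 endfacet
 facet normal -0.161 -0.972 0.171
  outer loop
   vertex 1.1 1.3 4.8
   vertex 3.7 0.2 1.0
   vertex 6.0 0.1 2.6
  endloop
 endfacet
 facet normal -0.985 -0.173 0.005
  outer loop
   vertex 1.1 1.3 4.8
   vertex 0.7 3.6 5.7
   vertex 0.4 5.2 1.8
  endloop
 endfacet
 facet normal -0.790 -0.456 -0.409
  outer loop
   vertex 1.1 1.3 4.8
   vertex 0.4 5.2 1.8
   vertex 3.7 0.2 1.0
  endloop
 endfacet
 facet normal 0.900 0.426 -0.097
  outer loop
   vertex 5.9 0.7 4.3
   vertex 6.0 0.1 2.6
   vertex 3.5 5.7 4.0
  endloop
 endfacet
 facet normal 0.372 0.232 0.899
  outer loop
   vertex 5.9 0.7 4.3
   vertex 3.5 5.7 4.0
   vertex 0.7 3.6 5.7
  endloop
 endfacet
 facet normal -0.084 -0.941 0.327
  outer loop
   vertex 5.9 0.7 4.3
   vertex 1.1 1.3 4.8
   vertex 6.0 0.1 2.6
  endloop
 endfacet
 facet normal 0.053 -0.356 0.933
  outer loop
   vertex 5.9 0.7 4.3
   vertex 0.7 3.6 5.7
   vertex 1.1 1.3 4.8
  endloop
 endfacet
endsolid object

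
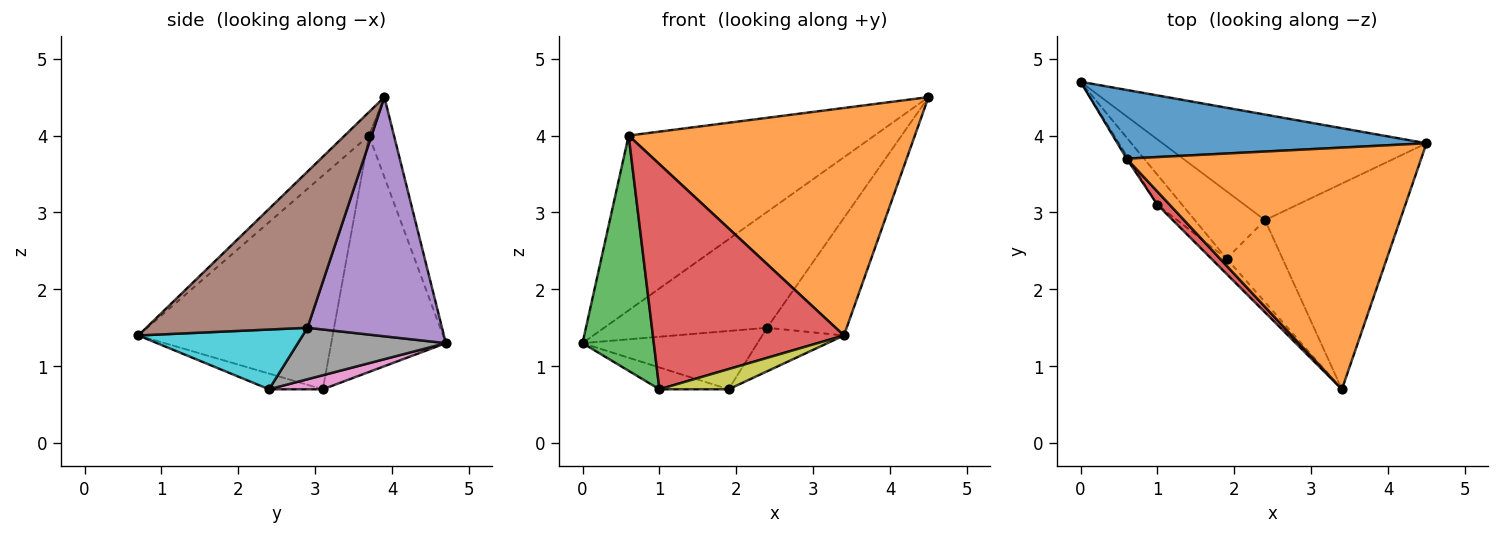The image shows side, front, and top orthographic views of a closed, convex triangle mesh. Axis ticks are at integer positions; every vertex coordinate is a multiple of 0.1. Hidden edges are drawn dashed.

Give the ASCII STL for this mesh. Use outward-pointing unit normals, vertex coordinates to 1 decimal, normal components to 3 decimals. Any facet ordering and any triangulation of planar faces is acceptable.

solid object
 facet normal -0.094 0.927 0.364
  outer loop
   vertex 0.6 3.7 4.0
   vertex 4.5 3.9 4.5
   vertex 0.0 4.7 1.3
  endloop
 endfacet
 facet normal -0.058 -0.684 0.727
  outer loop
   vertex 0.6 3.7 4.0
   vertex 3.4 0.7 1.4
   vertex 4.5 3.9 4.5
  endloop
 endfacet
 facet normal -0.849 -0.528 -0.007
  outer loop
   vertex 0.6 3.7 4.0
   vertex 0.0 4.7 1.3
   vertex 1.0 3.1 0.7
  endloop
 endfacet
 facet normal -0.712 -0.701 0.041
  outer loop
   vertex 0.6 3.7 4.0
   vertex 1.0 3.1 0.7
   vertex 3.4 0.7 1.4
  endloop
 endfacet
 facet normal 0.521 0.631 -0.575
  outer loop
   vertex 2.4 2.9 1.5
   vertex 0.0 4.7 1.3
   vertex 4.5 3.9 4.5
  endloop
 endfacet
 facet normal 0.709 0.350 -0.613
  outer loop
   vertex 2.4 2.9 1.5
   vertex 4.5 3.9 4.5
   vertex 3.4 0.7 1.4
  endloop
 endfacet
 facet normal 0.417 0.536 -0.734
  outer loop
   vertex 1.9 2.4 0.7
   vertex 1.0 3.1 0.7
   vertex 0.0 4.7 1.3
  endloop
 endfacet
 facet normal 0.485 0.573 -0.661
  outer loop
   vertex 1.9 2.4 0.7
   vertex 0.0 4.7 1.3
   vertex 2.4 2.9 1.5
  endloop
 endfacet
 facet normal -0.526 -0.676 -0.515
  outer loop
   vertex 1.9 2.4 0.7
   vertex 3.4 0.7 1.4
   vertex 1.0 3.1 0.7
  endloop
 endfacet
 facet normal 0.686 0.341 -0.642
  outer loop
   vertex 1.9 2.4 0.7
   vertex 2.4 2.9 1.5
   vertex 3.4 0.7 1.4
  endloop
 endfacet
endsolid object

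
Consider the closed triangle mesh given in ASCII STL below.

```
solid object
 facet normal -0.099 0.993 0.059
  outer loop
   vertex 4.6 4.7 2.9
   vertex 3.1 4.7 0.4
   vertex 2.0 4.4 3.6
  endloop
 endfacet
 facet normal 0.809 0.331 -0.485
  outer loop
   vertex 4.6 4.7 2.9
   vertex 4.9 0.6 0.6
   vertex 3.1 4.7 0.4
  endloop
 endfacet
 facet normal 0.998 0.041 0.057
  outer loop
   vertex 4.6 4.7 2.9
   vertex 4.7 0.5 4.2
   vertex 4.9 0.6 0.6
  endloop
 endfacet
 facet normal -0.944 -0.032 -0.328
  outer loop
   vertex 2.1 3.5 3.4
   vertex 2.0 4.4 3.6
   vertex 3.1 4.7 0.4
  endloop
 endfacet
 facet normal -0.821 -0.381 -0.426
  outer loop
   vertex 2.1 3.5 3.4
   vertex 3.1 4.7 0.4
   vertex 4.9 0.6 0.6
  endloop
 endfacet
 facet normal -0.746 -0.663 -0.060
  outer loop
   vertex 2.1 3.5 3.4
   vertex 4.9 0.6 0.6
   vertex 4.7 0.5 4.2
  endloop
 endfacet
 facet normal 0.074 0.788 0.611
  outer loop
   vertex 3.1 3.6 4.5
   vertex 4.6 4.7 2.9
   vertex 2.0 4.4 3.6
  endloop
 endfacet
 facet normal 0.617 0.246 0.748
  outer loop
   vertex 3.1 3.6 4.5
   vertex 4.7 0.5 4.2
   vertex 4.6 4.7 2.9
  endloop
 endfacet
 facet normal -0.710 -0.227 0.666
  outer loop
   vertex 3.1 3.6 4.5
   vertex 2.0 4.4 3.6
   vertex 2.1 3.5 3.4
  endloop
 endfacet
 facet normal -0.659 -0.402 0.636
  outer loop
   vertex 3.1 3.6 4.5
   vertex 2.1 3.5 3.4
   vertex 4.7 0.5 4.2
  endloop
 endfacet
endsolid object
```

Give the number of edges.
15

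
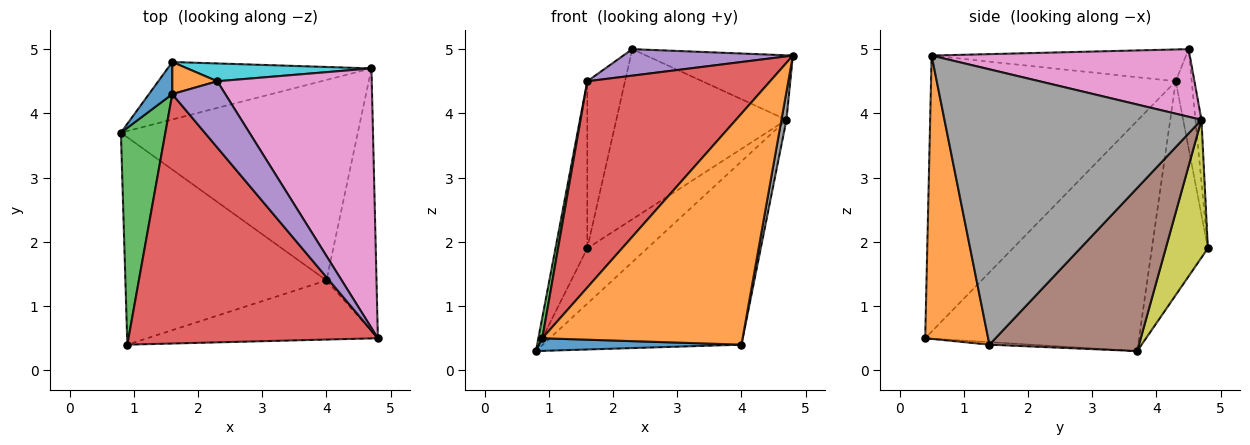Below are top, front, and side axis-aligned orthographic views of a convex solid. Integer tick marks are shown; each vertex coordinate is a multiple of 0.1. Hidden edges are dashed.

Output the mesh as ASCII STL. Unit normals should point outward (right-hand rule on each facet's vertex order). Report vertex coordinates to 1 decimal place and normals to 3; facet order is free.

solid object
 facet normal -0.013 -0.061 -0.998
  outer loop
   vertex 4.0 1.4 0.4
   vertex 0.9 0.4 0.5
   vertex 0.8 3.7 0.3
  endloop
 endfacet
 facet normal 0.291 -0.927 -0.237
  outer loop
   vertex 4.0 1.4 0.4
   vertex 4.8 0.5 4.9
   vertex 0.9 0.4 0.5
  endloop
 endfacet
 facet normal -0.982 -0.018 0.190
  outer loop
   vertex 1.6 4.3 4.5
   vertex 0.8 3.7 0.3
   vertex 0.9 0.4 0.5
  endloop
 endfacet
 facet normal -0.649 -0.485 0.586
  outer loop
   vertex 1.6 4.3 4.5
   vertex 0.9 0.4 0.5
   vertex 4.8 0.5 4.9
  endloop
 endfacet
 facet normal -0.487 -0.324 0.811
  outer loop
   vertex 1.6 4.3 4.5
   vertex 4.8 0.5 4.9
   vertex 2.3 4.5 5.0
  endloop
 endfacet
 facet normal 0.453 0.602 -0.658
  outer loop
   vertex 4.7 4.7 3.9
   vertex 4.0 1.4 0.4
   vertex 0.8 3.7 0.3
  endloop
 endfacet
 facet normal 0.391 0.222 0.893
  outer loop
   vertex 4.7 4.7 3.9
   vertex 2.3 4.5 5.0
   vertex 4.8 0.5 4.9
  endloop
 endfacet
 facet normal 0.984 -0.019 -0.179
  outer loop
   vertex 4.7 4.7 3.9
   vertex 4.8 0.5 4.9
   vertex 4.0 1.4 0.4
  endloop
 endfacet
 facet normal 0.438 0.624 -0.648
  outer loop
   vertex 1.6 4.8 1.9
   vertex 4.7 4.7 3.9
   vertex 0.8 3.7 0.3
  endloop
 endfacet
 facet normal -0.035 0.994 0.104
  outer loop
   vertex 1.6 4.8 1.9
   vertex 2.3 4.5 5.0
   vertex 4.7 4.7 3.9
  endloop
 endfacet
 facet normal -0.866 0.492 0.095
  outer loop
   vertex 1.6 4.8 1.9
   vertex 0.8 3.7 0.3
   vertex 1.6 4.3 4.5
  endloop
 endfacet
 facet normal -0.384 0.907 0.174
  outer loop
   vertex 1.6 4.8 1.9
   vertex 1.6 4.3 4.5
   vertex 2.3 4.5 5.0
  endloop
 endfacet
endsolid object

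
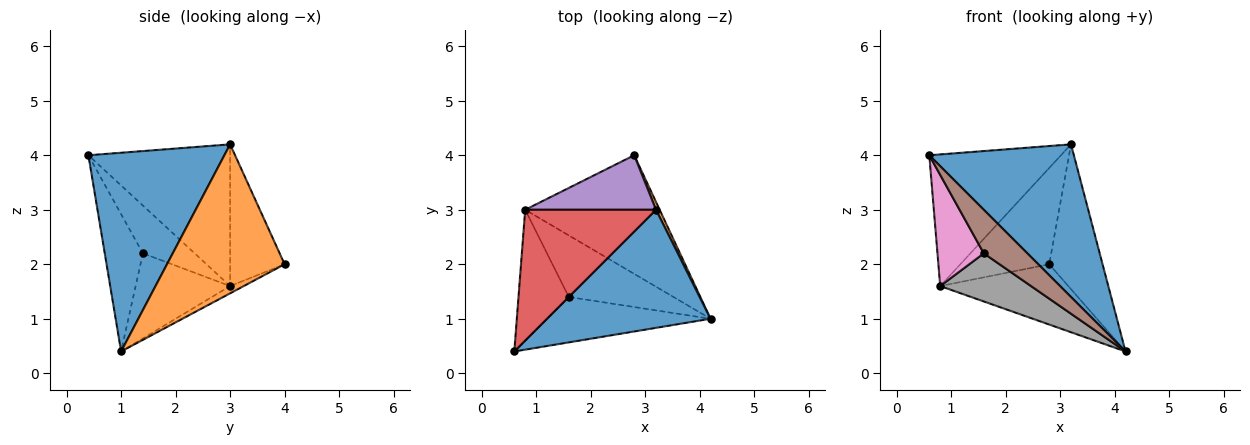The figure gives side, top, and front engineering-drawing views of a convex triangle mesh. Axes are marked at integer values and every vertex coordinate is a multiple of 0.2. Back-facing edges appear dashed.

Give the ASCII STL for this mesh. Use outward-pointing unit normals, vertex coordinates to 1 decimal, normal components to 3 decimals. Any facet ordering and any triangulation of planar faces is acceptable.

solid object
 facet normal 0.597 -0.635 0.491
  outer loop
   vertex 3.2 3.0 4.2
   vertex 0.6 0.4 4.0
   vertex 4.2 1.0 0.4
  endloop
 endfacet
 facet normal 0.910 0.413 0.022
  outer loop
   vertex 3.2 3.0 4.2
   vertex 4.2 1.0 0.4
   vertex 2.8 4.0 2.0
  endloop
 endfacet
 facet normal -0.048 0.452 -0.890
  outer loop
   vertex 0.8 3.0 1.6
   vertex 2.8 4.0 2.0
   vertex 4.2 1.0 0.4
  endloop
 endfacet
 facet normal -0.607 0.564 0.560
  outer loop
   vertex 0.8 3.0 1.6
   vertex 0.6 0.4 4.0
   vertex 3.2 3.0 4.2
  endloop
 endfacet
 facet normal -0.471 0.768 0.435
  outer loop
   vertex 0.8 3.0 1.6
   vertex 3.2 3.0 4.2
   vertex 2.8 4.0 2.0
  endloop
 endfacet
 facet normal -0.518 -0.592 -0.617
  outer loop
   vertex 1.6 1.4 2.2
   vertex 4.2 1.0 0.4
   vertex 0.6 0.4 4.0
  endloop
 endfacet
 facet normal -0.586 -0.525 -0.617
  outer loop
   vertex 1.6 1.4 2.2
   vertex 0.6 0.4 4.0
   vertex 0.8 3.0 1.6
  endloop
 endfacet
 facet normal -0.539 -0.518 -0.664
  outer loop
   vertex 1.6 1.4 2.2
   vertex 0.8 3.0 1.6
   vertex 4.2 1.0 0.4
  endloop
 endfacet
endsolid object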